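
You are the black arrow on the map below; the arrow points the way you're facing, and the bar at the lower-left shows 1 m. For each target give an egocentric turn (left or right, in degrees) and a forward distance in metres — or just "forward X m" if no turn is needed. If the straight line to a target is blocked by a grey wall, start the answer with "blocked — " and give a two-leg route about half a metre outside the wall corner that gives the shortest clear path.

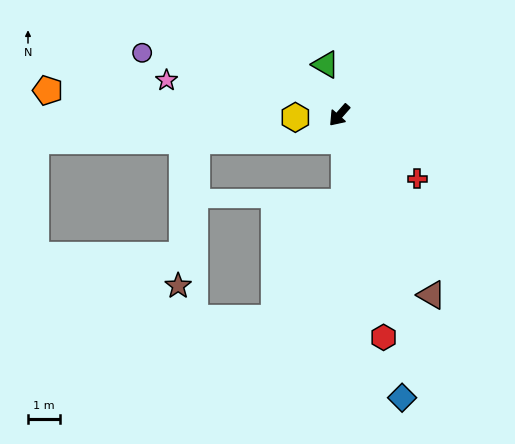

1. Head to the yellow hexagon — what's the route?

turn right 46°, forward 1.4 m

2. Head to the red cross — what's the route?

turn left 92°, forward 3.2 m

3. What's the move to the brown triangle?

turn left 69°, forward 6.4 m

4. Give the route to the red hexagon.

turn left 53°, forward 7.2 m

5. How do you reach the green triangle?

turn right 123°, forward 1.7 m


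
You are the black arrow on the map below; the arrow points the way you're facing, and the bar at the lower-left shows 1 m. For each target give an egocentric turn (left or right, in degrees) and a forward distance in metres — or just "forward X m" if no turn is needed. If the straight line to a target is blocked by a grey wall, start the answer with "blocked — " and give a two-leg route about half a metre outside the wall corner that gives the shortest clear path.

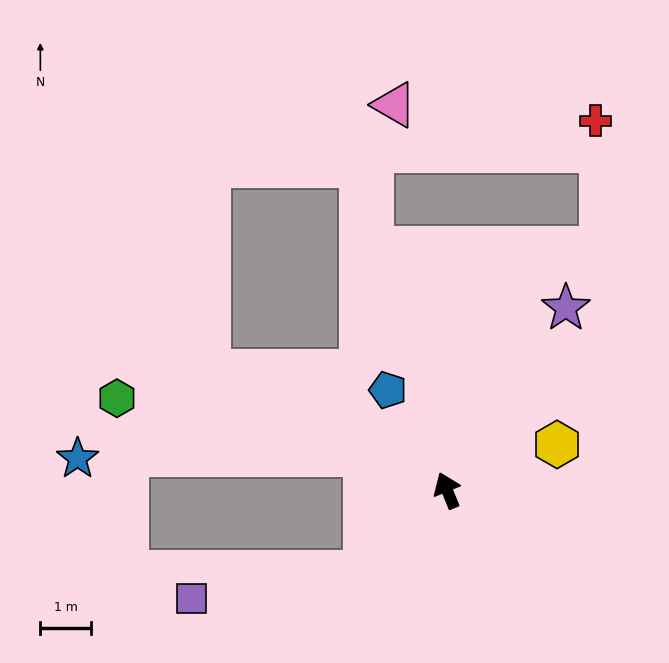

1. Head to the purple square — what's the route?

blocked — turn left 112°, forward 2.3 m, then turn right 35°, forward 3.5 m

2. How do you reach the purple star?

turn right 55°, forward 4.3 m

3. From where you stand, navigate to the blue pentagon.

turn left 8°, forward 2.3 m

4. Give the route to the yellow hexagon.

turn right 89°, forward 2.3 m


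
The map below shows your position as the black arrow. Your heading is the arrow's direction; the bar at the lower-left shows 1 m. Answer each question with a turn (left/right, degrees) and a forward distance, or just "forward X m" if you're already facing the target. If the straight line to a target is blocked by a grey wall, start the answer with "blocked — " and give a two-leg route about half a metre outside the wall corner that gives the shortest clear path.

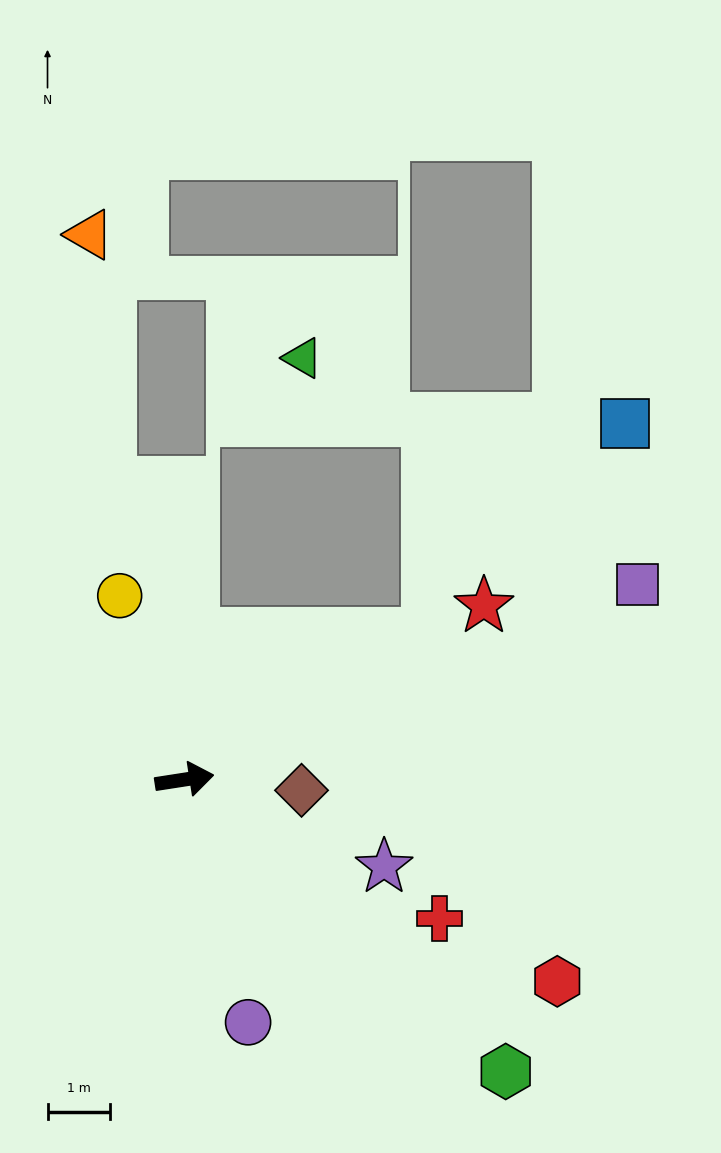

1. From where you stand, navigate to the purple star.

turn right 32°, forward 3.5 m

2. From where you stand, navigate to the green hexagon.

turn right 51°, forward 6.9 m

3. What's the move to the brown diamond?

turn right 14°, forward 1.9 m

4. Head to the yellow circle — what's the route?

turn left 101°, forward 3.1 m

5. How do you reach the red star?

turn left 21°, forward 5.5 m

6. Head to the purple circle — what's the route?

turn right 84°, forward 4.0 m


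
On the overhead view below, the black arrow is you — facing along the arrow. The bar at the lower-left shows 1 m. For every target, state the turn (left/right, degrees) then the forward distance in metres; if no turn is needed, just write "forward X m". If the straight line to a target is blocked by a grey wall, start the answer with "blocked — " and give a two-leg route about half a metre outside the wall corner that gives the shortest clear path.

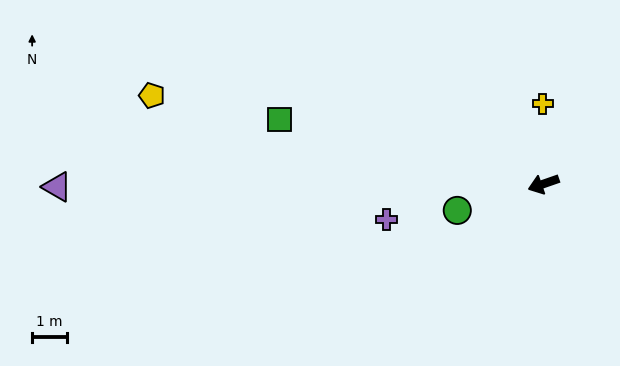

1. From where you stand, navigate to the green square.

turn right 33°, forward 7.7 m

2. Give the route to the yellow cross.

turn right 109°, forward 2.3 m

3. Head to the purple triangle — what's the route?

turn right 19°, forward 13.8 m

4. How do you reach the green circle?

turn right 2°, forward 2.6 m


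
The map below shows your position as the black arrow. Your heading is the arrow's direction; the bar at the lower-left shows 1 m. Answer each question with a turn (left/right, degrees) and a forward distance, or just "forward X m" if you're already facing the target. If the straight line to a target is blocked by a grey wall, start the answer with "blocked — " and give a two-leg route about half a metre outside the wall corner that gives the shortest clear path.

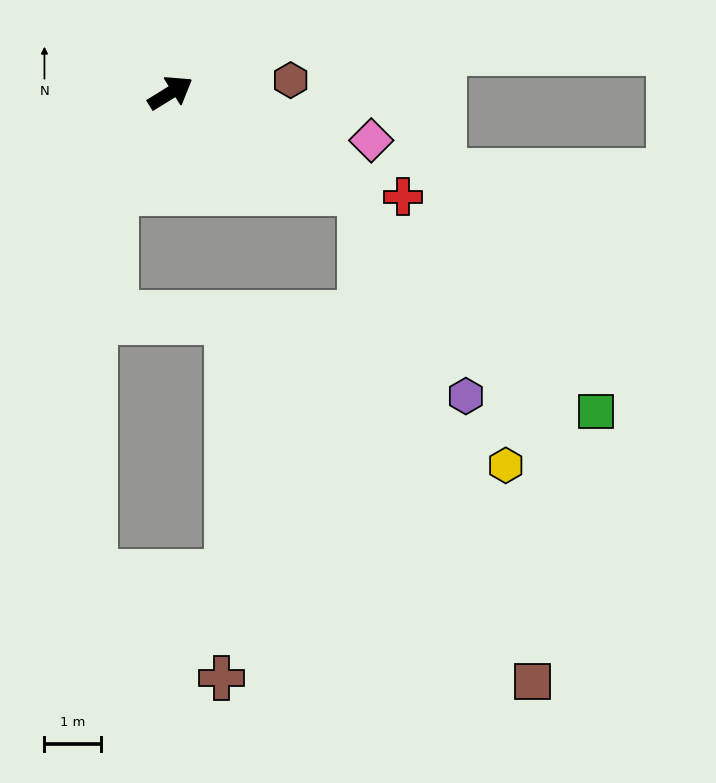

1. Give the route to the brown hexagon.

turn right 26°, forward 2.1 m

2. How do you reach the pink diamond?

turn right 45°, forward 3.6 m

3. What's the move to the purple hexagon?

blocked — turn right 59°, forward 3.8 m, then turn right 36°, forward 4.1 m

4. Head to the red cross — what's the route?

turn right 56°, forward 4.5 m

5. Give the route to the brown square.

blocked — turn right 59°, forward 3.8 m, then turn right 43°, forward 9.2 m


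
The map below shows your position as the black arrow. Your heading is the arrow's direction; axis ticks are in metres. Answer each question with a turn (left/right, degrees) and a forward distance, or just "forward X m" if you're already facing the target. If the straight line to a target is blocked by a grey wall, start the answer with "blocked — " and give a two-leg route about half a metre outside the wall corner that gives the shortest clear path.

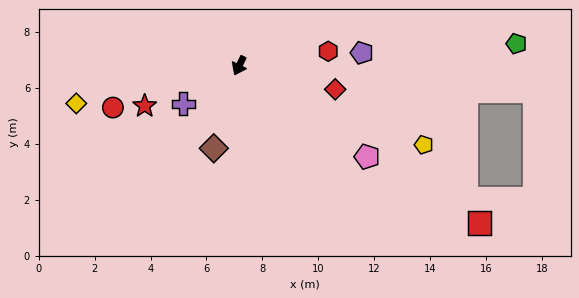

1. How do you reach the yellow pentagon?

turn left 93°, forward 7.2 m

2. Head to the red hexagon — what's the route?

turn left 125°, forward 3.2 m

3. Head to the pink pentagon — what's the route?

turn left 81°, forward 5.6 m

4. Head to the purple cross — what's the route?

turn right 30°, forward 2.4 m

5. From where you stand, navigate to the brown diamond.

turn left 9°, forward 3.1 m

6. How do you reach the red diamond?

turn left 102°, forward 3.5 m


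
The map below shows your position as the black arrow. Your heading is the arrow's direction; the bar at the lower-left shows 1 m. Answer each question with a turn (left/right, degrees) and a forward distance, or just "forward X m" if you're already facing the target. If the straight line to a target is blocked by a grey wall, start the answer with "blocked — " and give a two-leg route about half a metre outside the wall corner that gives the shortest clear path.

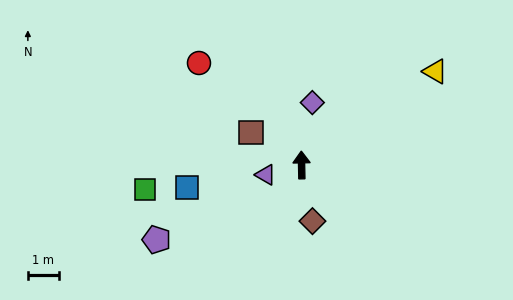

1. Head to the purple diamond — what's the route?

turn right 11°, forward 2.0 m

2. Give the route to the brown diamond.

turn right 170°, forward 1.8 m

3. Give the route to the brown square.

turn left 56°, forward 1.9 m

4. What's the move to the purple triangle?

turn left 104°, forward 1.2 m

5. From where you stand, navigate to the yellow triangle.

turn right 56°, forward 5.2 m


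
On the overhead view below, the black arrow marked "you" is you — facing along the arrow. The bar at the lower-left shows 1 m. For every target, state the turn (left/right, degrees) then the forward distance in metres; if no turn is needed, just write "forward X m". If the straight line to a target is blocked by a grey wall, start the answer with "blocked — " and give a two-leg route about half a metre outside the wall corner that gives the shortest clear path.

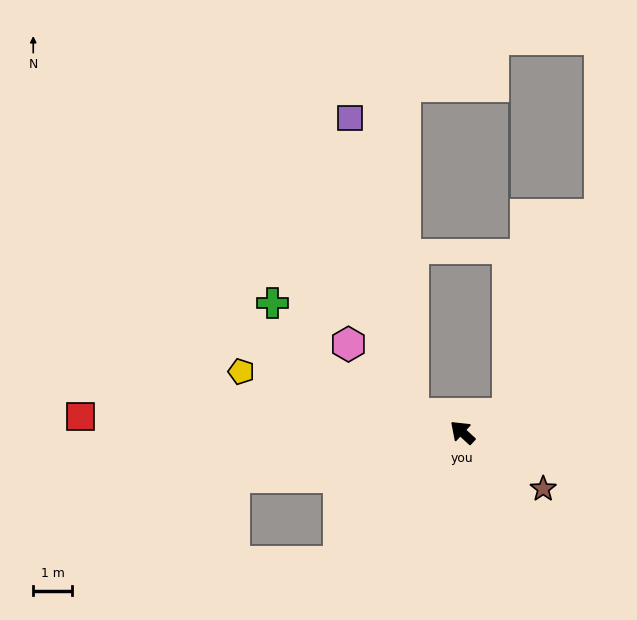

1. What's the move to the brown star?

turn right 172°, forward 2.5 m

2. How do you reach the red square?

turn left 40°, forward 9.8 m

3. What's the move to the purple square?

blocked — turn left 23°, forward 1.3 m, then turn right 58°, forward 7.8 m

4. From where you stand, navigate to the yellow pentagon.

turn left 27°, forward 5.9 m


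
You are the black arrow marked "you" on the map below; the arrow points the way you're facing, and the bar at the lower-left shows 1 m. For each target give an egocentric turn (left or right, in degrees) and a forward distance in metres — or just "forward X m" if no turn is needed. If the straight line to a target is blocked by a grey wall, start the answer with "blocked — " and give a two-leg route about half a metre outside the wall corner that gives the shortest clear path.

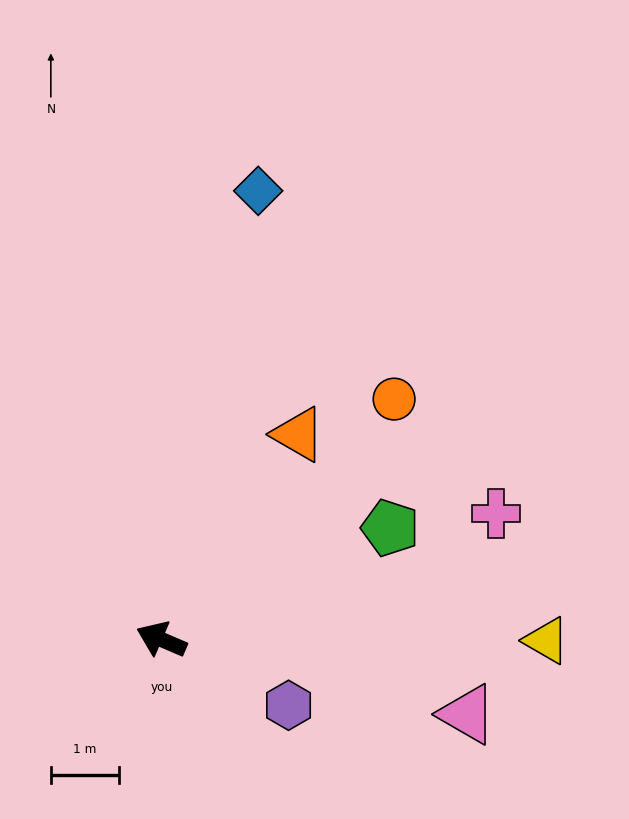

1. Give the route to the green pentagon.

turn right 131°, forward 3.7 m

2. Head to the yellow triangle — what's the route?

turn right 157°, forward 5.6 m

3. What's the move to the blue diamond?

turn right 79°, forward 6.7 m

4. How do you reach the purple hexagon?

turn left 176°, forward 2.1 m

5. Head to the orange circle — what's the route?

turn right 111°, forward 4.9 m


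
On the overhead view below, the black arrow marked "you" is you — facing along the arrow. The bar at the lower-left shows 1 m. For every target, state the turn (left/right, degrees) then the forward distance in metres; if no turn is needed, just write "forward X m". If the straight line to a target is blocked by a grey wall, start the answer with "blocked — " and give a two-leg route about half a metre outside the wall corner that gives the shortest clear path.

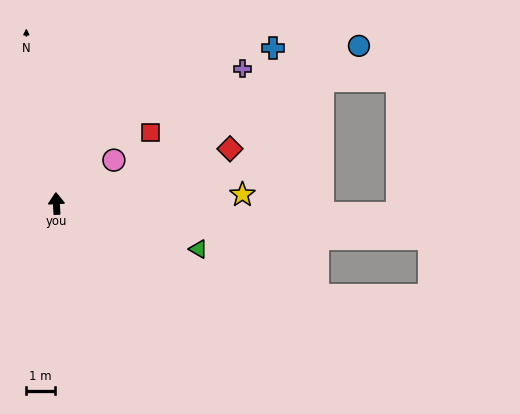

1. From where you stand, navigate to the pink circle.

turn right 56°, forward 2.5 m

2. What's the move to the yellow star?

turn right 90°, forward 6.6 m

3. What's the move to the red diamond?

turn right 75°, forward 6.4 m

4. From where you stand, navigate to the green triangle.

turn right 111°, forward 5.3 m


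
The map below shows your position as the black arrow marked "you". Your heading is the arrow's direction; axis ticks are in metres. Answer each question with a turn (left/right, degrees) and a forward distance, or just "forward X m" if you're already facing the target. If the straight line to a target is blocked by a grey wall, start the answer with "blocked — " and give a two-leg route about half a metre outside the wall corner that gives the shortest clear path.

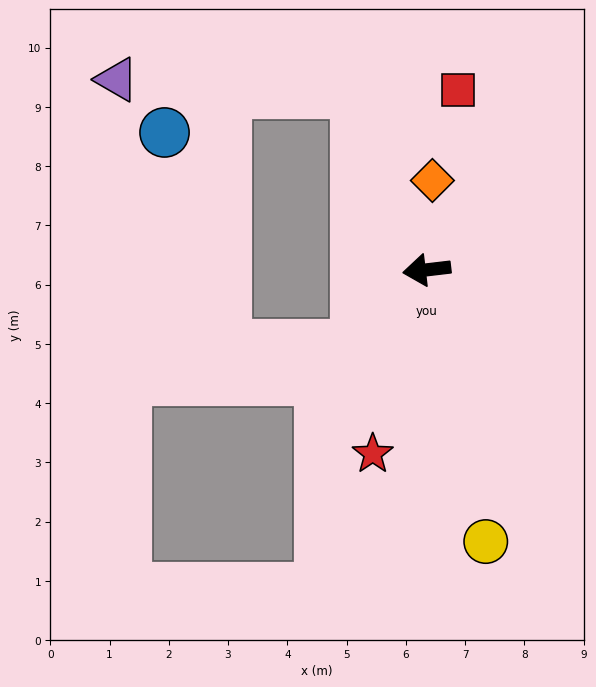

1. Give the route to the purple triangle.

blocked — turn right 75°, forward 3.2 m, then turn left 65°, forward 4.0 m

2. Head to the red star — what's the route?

turn left 67°, forward 3.2 m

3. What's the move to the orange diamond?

turn right 100°, forward 1.5 m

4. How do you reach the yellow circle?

turn left 96°, forward 4.7 m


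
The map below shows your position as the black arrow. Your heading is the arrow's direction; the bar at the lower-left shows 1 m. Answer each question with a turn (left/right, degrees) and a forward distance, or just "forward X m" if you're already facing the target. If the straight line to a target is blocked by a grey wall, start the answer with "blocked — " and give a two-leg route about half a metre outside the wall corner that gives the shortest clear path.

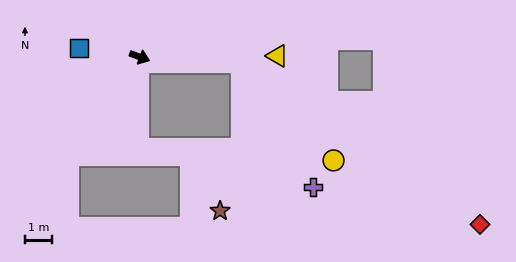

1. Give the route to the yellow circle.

blocked — turn left 18°, forward 3.8 m, then turn right 45°, forward 5.0 m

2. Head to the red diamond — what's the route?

blocked — turn left 18°, forward 3.8 m, then turn right 32°, forward 10.7 m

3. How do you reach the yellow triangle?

turn left 21°, forward 5.1 m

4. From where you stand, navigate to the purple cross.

blocked — turn left 18°, forward 3.8 m, then turn right 58°, forward 5.4 m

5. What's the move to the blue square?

turn right 168°, forward 2.3 m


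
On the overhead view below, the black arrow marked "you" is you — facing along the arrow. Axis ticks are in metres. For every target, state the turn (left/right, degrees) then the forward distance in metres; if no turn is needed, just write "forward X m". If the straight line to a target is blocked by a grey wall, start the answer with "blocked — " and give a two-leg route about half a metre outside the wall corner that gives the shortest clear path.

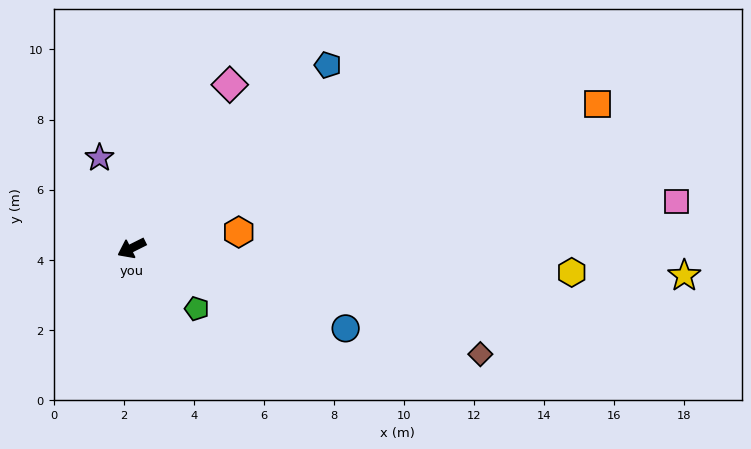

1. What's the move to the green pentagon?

turn left 111°, forward 2.5 m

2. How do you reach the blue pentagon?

turn right 164°, forward 7.7 m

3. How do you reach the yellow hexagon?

turn left 150°, forward 12.6 m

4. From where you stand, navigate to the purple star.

turn right 97°, forward 2.7 m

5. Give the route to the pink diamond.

turn right 148°, forward 5.4 m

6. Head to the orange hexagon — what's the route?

turn left 162°, forward 3.1 m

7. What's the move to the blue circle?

turn left 133°, forward 6.5 m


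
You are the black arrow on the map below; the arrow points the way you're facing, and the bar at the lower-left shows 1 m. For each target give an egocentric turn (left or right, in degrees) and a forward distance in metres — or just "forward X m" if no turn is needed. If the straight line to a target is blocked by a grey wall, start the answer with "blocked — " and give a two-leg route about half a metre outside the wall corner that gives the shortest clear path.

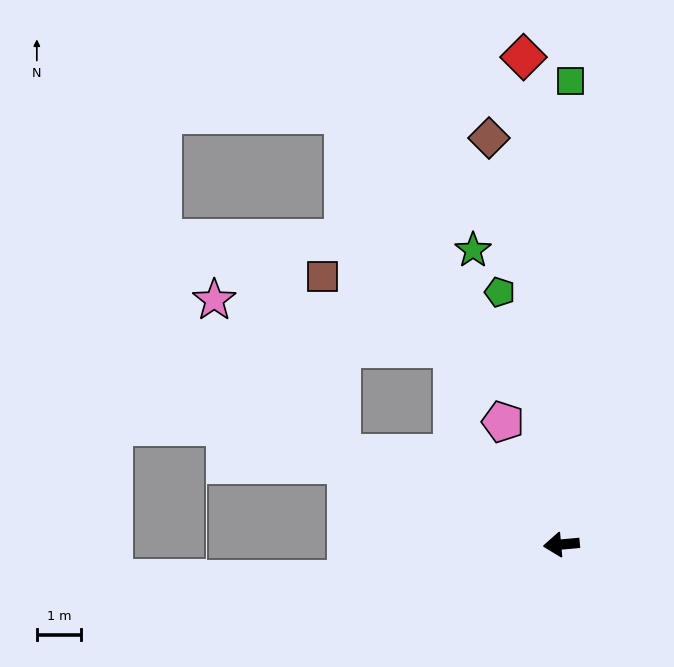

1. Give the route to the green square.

turn right 96°, forward 10.5 m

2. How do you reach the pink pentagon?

turn right 70°, forward 3.1 m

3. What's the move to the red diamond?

turn right 91°, forward 11.0 m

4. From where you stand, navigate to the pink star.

blocked — turn right 28°, forward 5.4 m, then turn right 27°, forward 4.5 m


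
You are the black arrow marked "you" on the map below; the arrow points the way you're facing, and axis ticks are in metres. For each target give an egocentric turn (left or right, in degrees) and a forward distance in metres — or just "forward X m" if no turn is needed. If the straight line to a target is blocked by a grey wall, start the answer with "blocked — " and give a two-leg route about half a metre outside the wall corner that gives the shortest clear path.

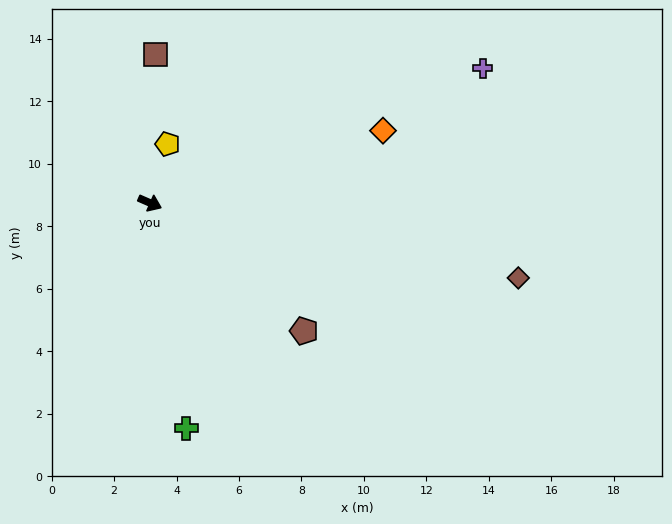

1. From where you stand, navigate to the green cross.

turn right 57°, forward 7.3 m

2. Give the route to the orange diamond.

turn left 41°, forward 7.8 m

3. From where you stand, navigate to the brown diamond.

turn left 12°, forward 12.0 m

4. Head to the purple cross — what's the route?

turn left 46°, forward 11.5 m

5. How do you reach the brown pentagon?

turn right 16°, forward 6.4 m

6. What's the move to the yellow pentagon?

turn left 97°, forward 2.0 m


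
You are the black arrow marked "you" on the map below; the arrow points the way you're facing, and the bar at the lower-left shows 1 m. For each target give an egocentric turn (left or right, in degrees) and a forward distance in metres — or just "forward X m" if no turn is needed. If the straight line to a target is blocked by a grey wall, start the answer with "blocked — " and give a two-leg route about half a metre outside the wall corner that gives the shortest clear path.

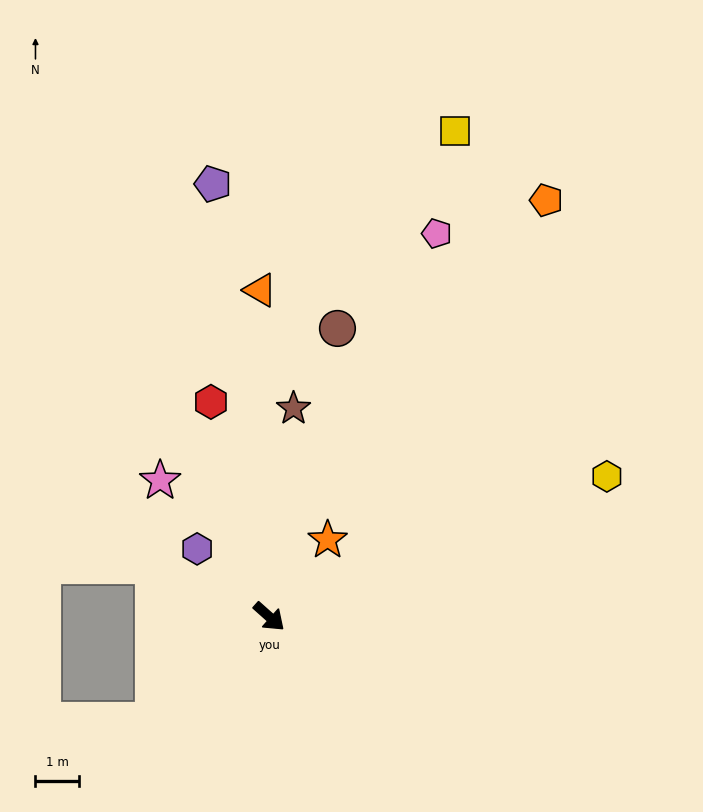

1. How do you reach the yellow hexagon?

turn left 64°, forward 8.5 m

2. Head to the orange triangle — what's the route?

turn left 133°, forward 7.6 m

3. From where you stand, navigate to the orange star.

turn left 94°, forward 2.2 m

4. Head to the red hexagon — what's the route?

turn left 147°, forward 5.1 m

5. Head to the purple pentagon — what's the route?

turn left 139°, forward 10.1 m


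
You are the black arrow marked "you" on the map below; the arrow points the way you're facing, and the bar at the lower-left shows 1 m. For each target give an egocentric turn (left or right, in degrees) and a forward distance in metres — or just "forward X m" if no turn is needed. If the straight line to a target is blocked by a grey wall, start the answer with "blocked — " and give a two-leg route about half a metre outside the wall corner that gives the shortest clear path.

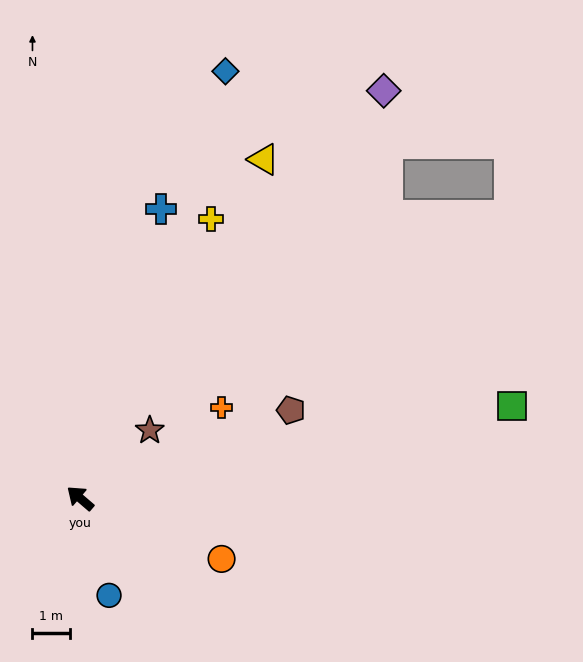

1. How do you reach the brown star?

turn right 95°, forward 2.6 m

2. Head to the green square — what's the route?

turn right 127°, forward 11.8 m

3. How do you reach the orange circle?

turn right 163°, forward 4.1 m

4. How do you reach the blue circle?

turn left 147°, forward 2.7 m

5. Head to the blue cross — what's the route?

turn right 65°, forward 8.0 m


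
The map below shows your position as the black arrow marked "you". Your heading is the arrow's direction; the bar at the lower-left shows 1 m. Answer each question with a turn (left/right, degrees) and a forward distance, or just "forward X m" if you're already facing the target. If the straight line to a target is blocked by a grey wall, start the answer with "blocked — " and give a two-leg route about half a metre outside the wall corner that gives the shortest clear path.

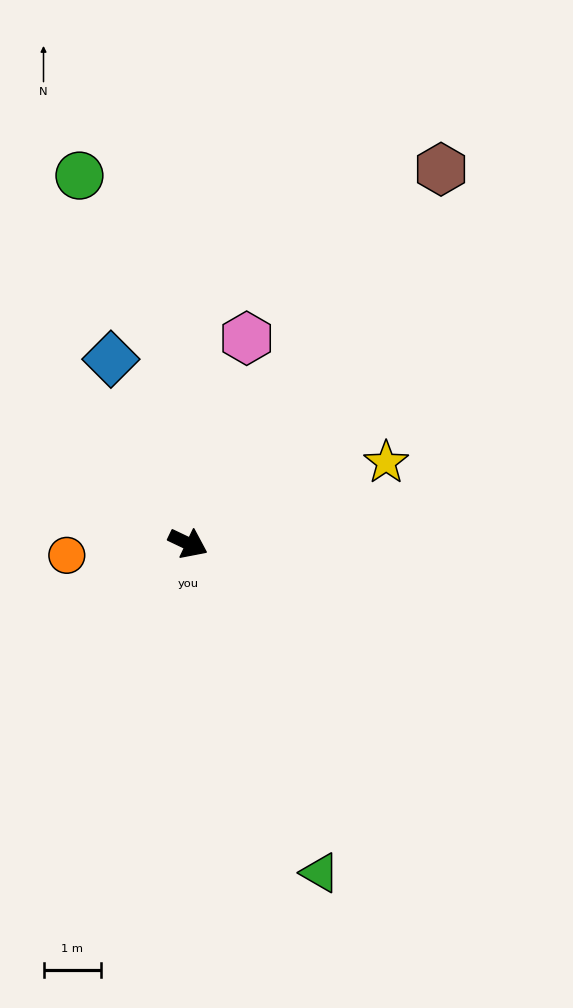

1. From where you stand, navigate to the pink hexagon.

turn left 100°, forward 3.7 m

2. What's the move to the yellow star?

turn left 48°, forward 3.7 m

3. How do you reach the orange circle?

turn right 149°, forward 2.1 m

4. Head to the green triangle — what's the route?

turn right 43°, forward 6.2 m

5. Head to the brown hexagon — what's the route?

turn left 81°, forward 7.9 m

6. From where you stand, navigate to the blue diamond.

turn left 138°, forward 3.5 m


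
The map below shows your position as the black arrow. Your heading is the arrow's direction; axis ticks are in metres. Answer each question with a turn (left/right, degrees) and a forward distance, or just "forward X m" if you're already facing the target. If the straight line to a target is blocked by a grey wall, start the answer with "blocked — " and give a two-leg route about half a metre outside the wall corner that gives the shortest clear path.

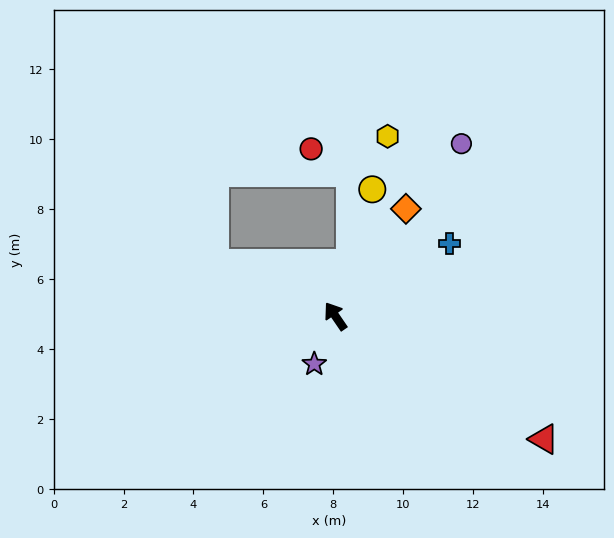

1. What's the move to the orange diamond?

turn right 68°, forward 3.7 m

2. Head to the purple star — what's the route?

turn left 122°, forward 1.5 m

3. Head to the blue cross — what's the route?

turn right 92°, forward 3.9 m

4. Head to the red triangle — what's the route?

turn right 155°, forward 6.9 m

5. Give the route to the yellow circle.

turn right 51°, forward 3.8 m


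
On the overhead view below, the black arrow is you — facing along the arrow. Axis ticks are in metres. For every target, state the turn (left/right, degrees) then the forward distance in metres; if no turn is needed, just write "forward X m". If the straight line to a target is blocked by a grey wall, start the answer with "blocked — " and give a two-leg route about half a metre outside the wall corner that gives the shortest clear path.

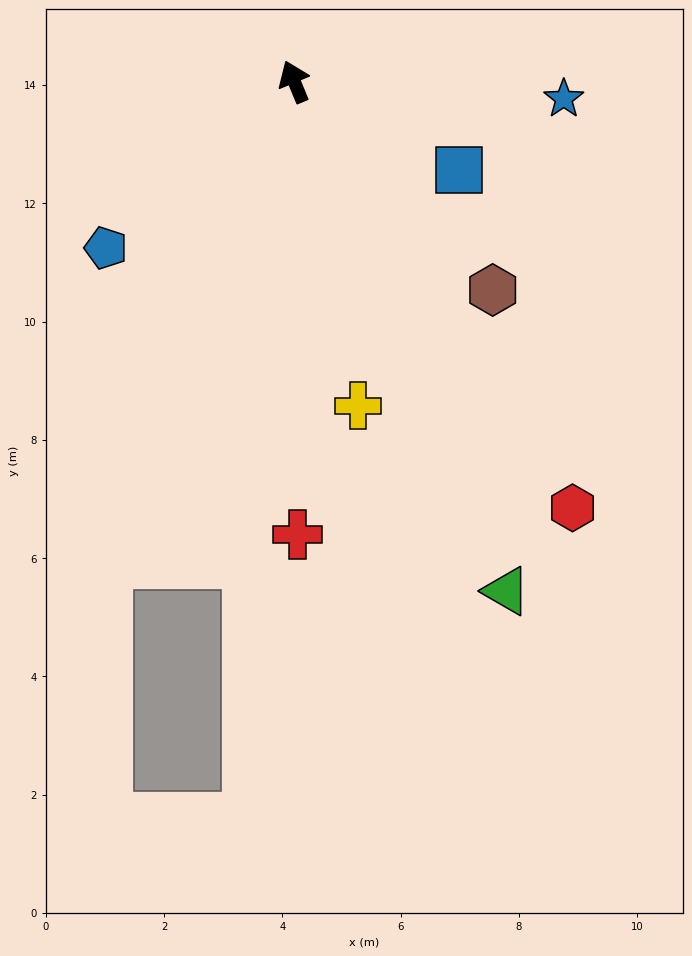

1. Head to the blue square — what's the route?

turn right 141°, forward 3.2 m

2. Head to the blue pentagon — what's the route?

turn left 109°, forward 4.2 m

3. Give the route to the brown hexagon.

turn right 159°, forward 4.9 m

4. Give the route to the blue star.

turn right 116°, forward 4.6 m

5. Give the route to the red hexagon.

turn right 169°, forward 8.6 m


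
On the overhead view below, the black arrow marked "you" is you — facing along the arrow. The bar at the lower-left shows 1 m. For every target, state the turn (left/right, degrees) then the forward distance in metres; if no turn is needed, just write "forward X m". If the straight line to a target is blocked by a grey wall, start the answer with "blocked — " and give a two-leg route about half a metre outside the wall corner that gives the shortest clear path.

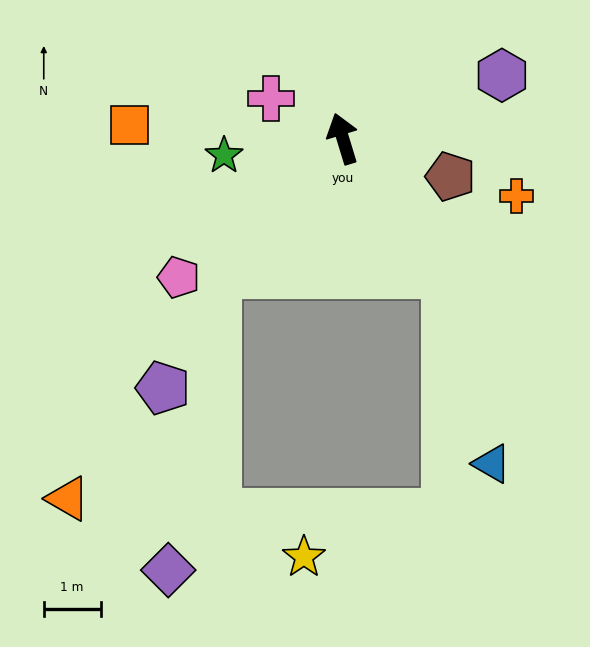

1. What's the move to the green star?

turn left 81°, forward 2.1 m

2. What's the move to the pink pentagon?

turn left 113°, forward 3.8 m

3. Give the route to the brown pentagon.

turn right 126°, forward 2.0 m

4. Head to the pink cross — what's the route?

turn left 44°, forward 1.4 m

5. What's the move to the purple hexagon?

turn right 85°, forward 3.0 m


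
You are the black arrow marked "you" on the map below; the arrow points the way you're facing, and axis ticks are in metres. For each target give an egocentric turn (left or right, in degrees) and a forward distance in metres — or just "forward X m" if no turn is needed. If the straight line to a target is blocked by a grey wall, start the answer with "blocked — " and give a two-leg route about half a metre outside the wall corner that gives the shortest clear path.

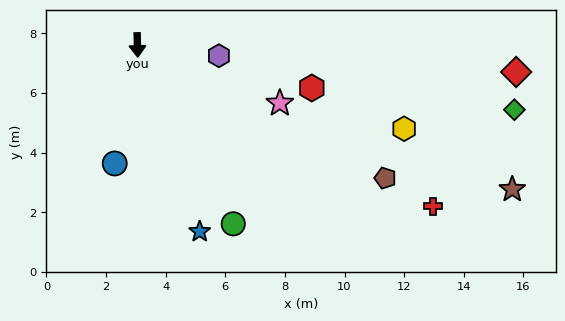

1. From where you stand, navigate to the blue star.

turn left 17°, forward 6.6 m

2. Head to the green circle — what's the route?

turn left 27°, forward 6.8 m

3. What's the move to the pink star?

turn left 66°, forward 5.2 m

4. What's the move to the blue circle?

turn right 12°, forward 4.0 m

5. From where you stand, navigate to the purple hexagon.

turn left 81°, forward 2.8 m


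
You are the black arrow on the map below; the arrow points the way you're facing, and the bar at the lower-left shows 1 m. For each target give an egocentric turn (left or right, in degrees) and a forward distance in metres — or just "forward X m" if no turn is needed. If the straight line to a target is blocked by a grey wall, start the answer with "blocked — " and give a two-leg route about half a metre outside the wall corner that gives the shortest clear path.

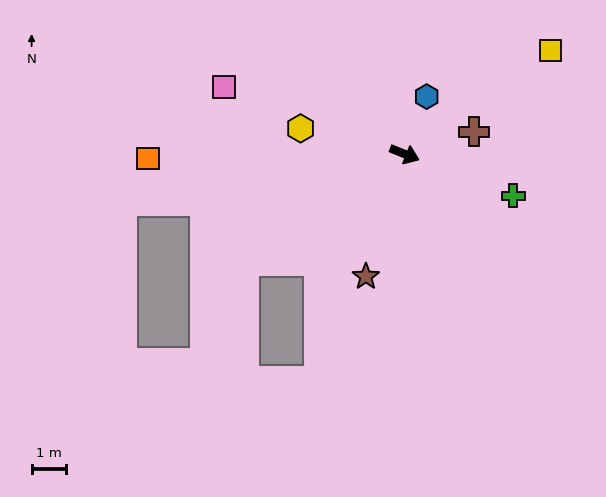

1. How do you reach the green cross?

forward 3.4 m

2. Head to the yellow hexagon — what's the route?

turn right 172°, forward 3.1 m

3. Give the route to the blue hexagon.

turn left 91°, forward 1.8 m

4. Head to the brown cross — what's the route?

turn left 40°, forward 2.1 m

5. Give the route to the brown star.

turn right 86°, forward 3.7 m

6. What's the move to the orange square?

turn right 157°, forward 7.4 m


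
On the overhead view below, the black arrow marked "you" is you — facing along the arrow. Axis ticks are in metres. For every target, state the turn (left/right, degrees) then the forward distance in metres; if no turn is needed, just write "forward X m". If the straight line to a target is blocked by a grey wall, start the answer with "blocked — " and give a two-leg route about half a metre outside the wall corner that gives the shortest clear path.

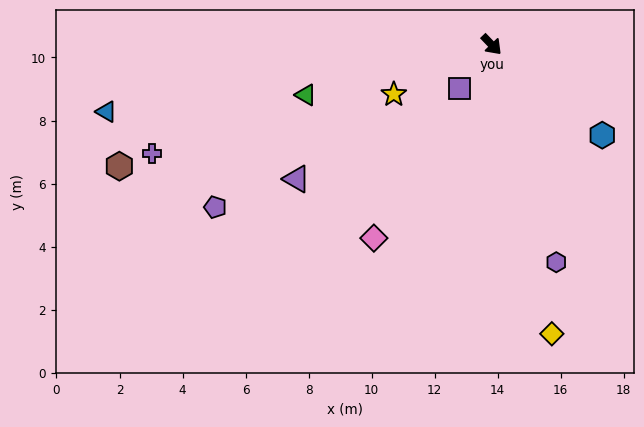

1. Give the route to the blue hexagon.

turn left 7°, forward 4.5 m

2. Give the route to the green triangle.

turn right 119°, forward 6.1 m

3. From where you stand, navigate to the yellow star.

turn right 107°, forward 3.5 m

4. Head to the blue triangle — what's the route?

turn right 124°, forward 12.4 m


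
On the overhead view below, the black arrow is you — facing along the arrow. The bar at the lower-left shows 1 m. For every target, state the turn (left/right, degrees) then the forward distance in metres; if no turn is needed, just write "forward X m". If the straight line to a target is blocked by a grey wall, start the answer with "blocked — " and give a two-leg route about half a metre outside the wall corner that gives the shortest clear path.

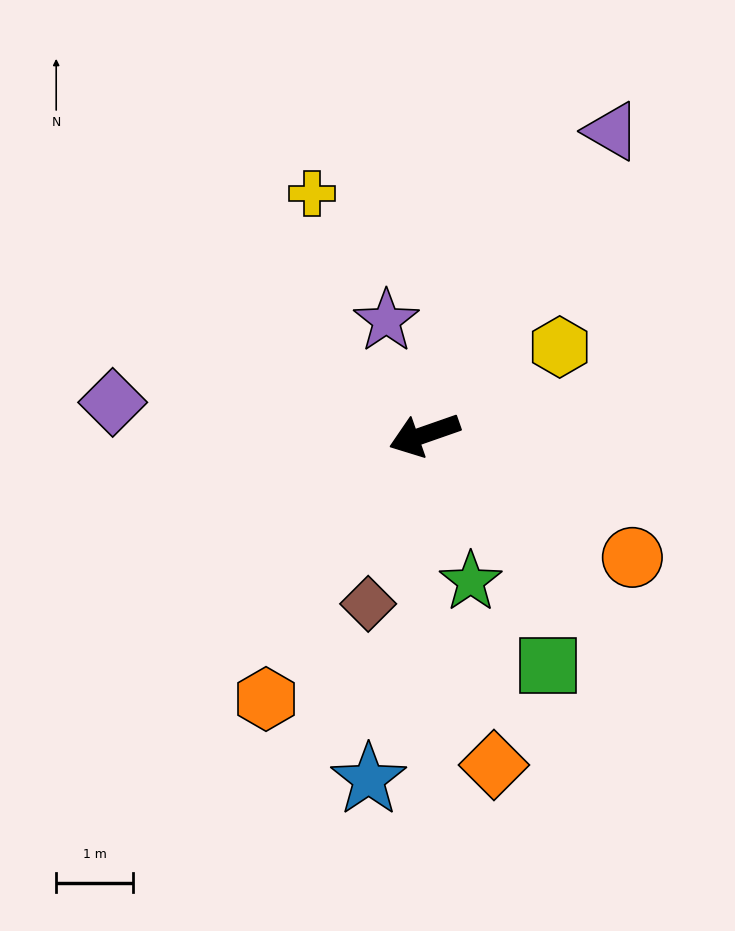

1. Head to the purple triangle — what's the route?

turn right 141°, forward 4.6 m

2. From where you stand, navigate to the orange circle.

turn left 130°, forward 3.1 m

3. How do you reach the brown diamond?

turn left 52°, forward 2.3 m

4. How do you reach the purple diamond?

turn right 25°, forward 4.1 m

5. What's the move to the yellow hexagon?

turn right 166°, forward 2.1 m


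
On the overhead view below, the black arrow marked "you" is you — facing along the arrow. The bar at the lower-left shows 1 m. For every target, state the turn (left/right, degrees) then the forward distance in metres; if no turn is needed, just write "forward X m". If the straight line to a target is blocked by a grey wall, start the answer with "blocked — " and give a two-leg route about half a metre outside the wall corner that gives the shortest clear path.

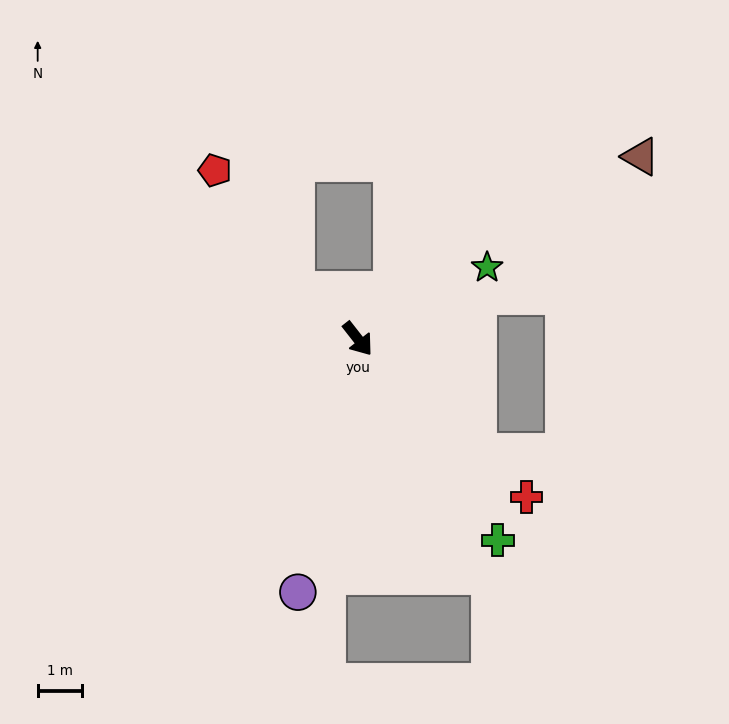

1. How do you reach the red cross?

turn left 9°, forward 5.2 m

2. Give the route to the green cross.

turn right 3°, forward 5.5 m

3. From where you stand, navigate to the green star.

turn left 81°, forward 3.3 m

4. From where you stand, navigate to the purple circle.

turn right 51°, forward 5.8 m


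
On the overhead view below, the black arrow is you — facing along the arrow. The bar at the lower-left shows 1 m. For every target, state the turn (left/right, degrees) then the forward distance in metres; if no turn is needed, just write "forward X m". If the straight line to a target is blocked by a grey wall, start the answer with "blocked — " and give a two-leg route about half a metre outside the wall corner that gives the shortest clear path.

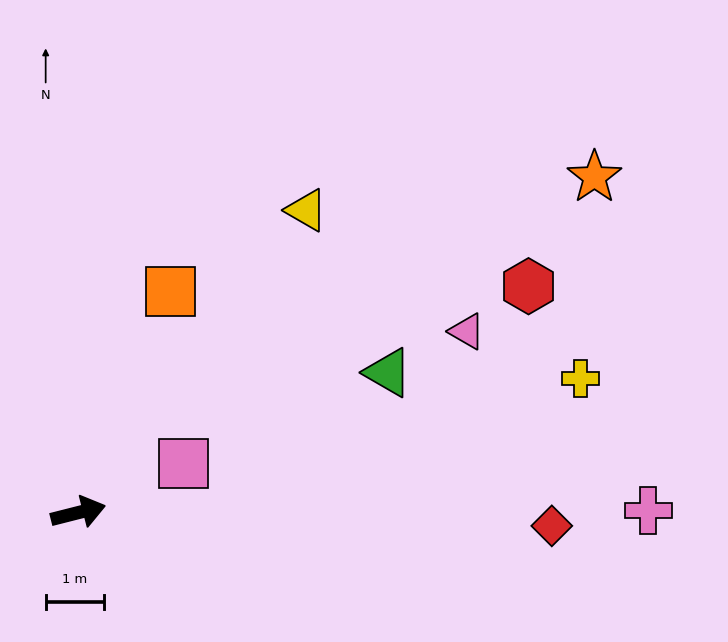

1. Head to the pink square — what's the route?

turn left 11°, forward 2.0 m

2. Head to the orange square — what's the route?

turn left 53°, forward 4.1 m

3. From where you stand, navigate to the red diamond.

turn right 16°, forward 8.1 m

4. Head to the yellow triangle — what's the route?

turn left 39°, forward 6.4 m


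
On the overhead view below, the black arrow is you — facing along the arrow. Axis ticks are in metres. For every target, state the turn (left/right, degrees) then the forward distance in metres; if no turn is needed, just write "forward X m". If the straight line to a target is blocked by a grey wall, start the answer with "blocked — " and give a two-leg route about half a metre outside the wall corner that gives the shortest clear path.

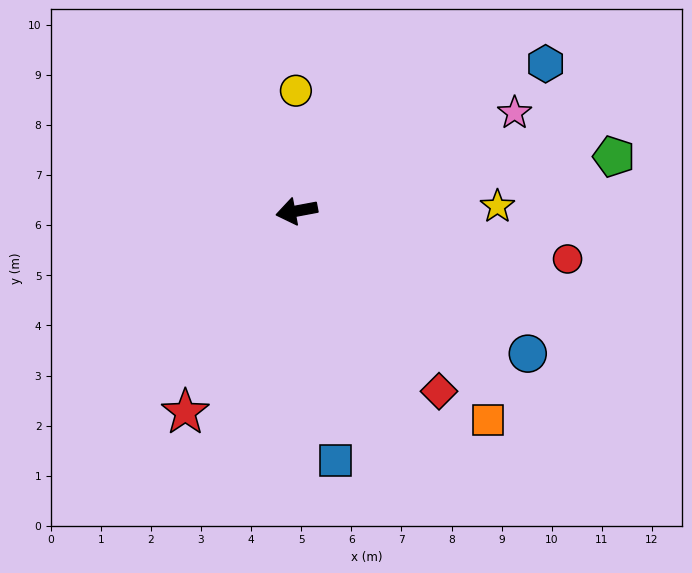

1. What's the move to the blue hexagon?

turn right 160°, forward 5.8 m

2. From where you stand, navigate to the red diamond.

turn left 118°, forward 4.6 m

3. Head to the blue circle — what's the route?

turn left 138°, forward 5.4 m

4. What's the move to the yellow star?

turn left 171°, forward 4.0 m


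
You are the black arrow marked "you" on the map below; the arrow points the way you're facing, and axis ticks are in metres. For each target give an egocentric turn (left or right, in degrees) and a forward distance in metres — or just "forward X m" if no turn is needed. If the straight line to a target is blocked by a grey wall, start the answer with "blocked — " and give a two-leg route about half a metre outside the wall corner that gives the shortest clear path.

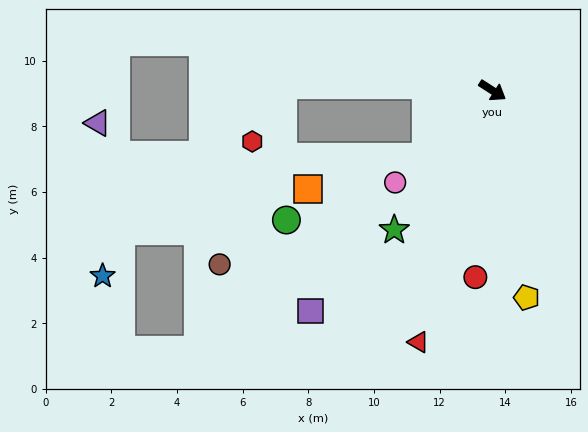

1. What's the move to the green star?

turn right 92°, forward 5.2 m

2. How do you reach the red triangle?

turn right 74°, forward 8.0 m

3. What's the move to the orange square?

blocked — turn right 102°, forward 2.9 m, then turn right 30°, forward 3.7 m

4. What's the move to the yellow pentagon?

turn right 48°, forward 6.4 m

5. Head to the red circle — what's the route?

turn right 63°, forward 5.7 m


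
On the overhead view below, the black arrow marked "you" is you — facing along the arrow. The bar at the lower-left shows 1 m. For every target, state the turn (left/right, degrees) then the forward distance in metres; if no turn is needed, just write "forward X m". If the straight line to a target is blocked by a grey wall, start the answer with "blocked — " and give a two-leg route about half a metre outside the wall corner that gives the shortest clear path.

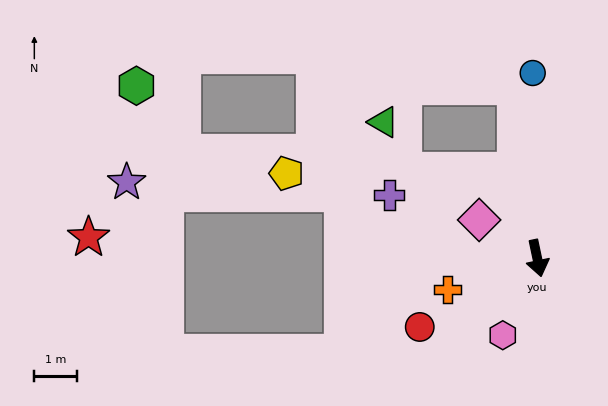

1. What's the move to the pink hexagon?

turn right 36°, forward 2.0 m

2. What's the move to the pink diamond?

turn right 135°, forward 1.6 m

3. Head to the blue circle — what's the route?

turn left 169°, forward 4.4 m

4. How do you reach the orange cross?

turn right 83°, forward 2.2 m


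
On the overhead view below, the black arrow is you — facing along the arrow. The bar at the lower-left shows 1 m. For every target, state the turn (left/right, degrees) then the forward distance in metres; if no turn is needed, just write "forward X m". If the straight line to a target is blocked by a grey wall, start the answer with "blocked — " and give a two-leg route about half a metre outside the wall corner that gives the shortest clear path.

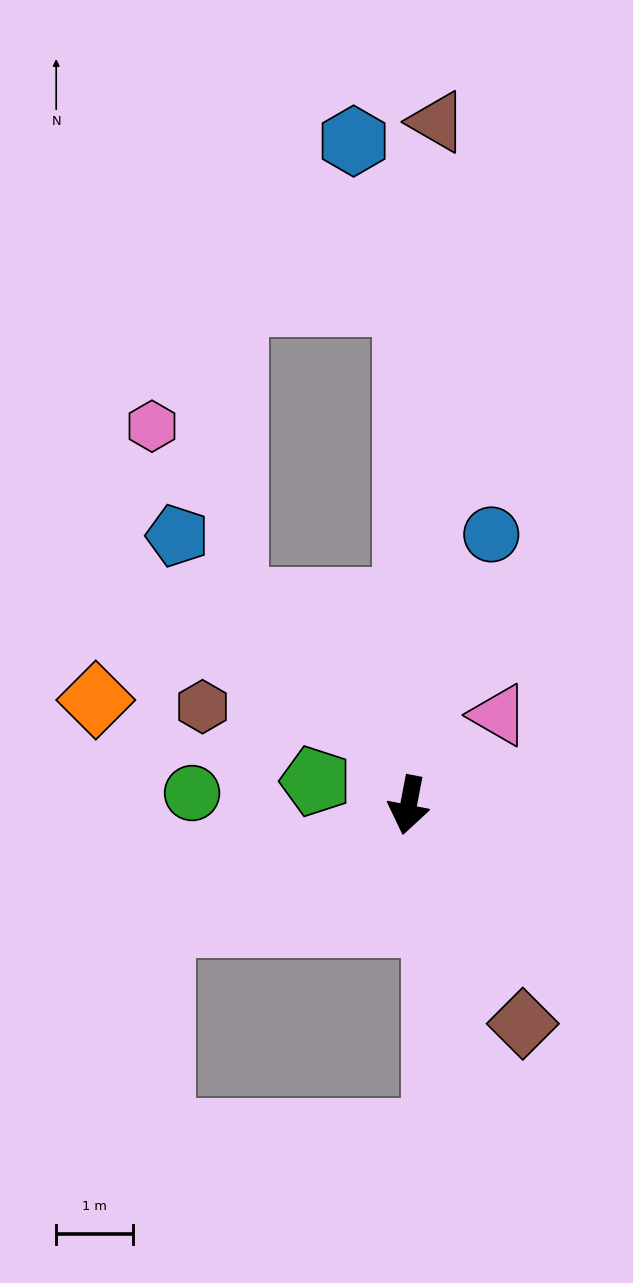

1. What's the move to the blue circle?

turn left 174°, forward 3.7 m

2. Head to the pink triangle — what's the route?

turn left 146°, forward 1.7 m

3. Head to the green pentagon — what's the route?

turn right 94°, forward 1.3 m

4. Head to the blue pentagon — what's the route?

turn right 128°, forward 4.6 m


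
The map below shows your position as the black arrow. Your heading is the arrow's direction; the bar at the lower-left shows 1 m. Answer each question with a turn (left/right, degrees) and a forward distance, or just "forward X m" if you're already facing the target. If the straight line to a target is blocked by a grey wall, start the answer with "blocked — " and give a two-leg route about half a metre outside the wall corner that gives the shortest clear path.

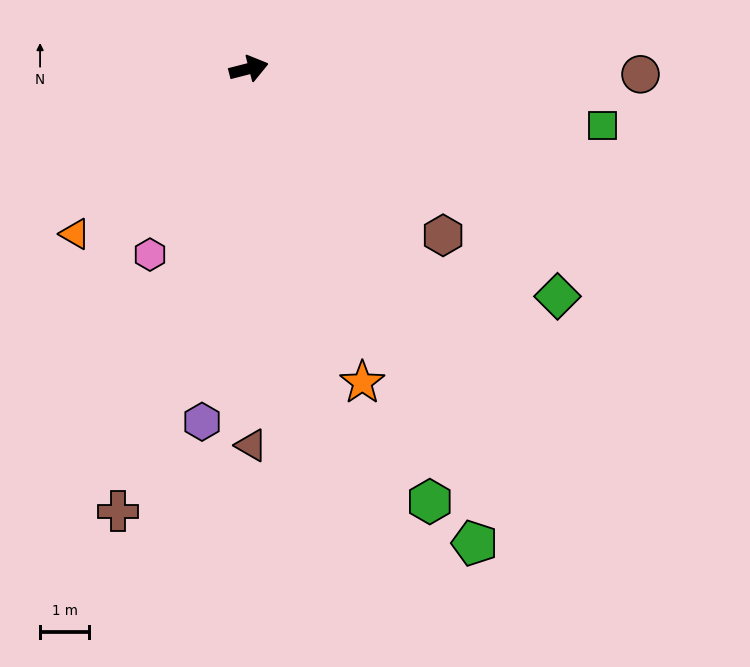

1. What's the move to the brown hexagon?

turn right 55°, forward 5.2 m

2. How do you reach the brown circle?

turn right 15°, forward 8.0 m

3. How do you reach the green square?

turn right 24°, forward 7.3 m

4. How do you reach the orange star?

turn right 84°, forward 6.8 m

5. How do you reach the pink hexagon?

turn right 132°, forward 4.3 m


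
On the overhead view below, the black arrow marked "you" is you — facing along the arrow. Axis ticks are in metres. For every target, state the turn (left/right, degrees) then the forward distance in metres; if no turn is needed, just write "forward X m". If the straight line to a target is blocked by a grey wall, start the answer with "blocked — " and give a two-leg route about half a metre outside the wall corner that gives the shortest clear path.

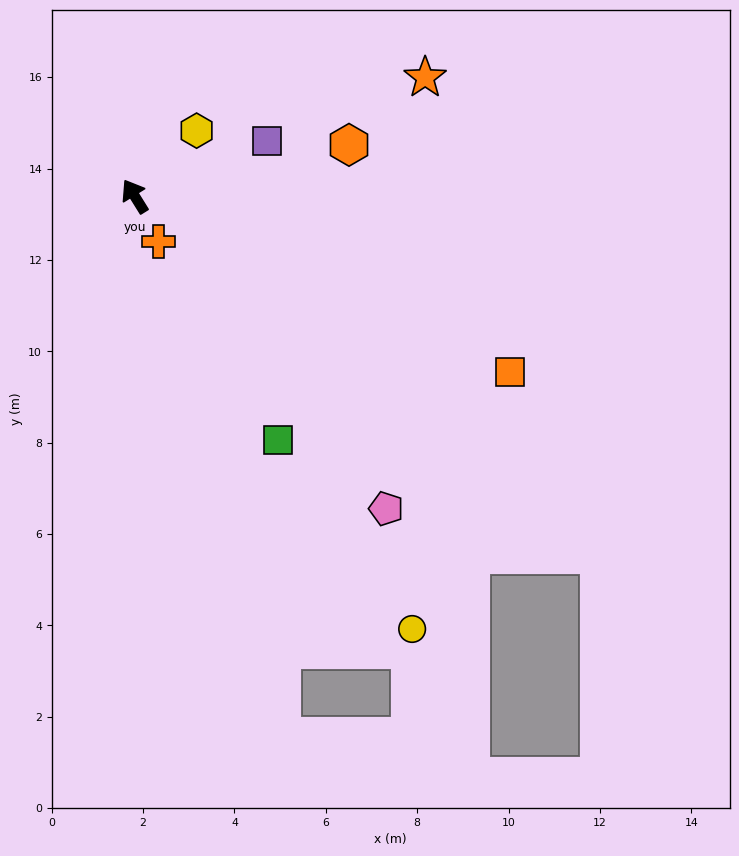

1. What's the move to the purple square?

turn right 99°, forward 3.1 m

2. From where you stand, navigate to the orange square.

turn right 147°, forward 9.1 m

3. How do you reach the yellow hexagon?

turn right 75°, forward 2.0 m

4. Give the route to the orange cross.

turn left 176°, forward 1.1 m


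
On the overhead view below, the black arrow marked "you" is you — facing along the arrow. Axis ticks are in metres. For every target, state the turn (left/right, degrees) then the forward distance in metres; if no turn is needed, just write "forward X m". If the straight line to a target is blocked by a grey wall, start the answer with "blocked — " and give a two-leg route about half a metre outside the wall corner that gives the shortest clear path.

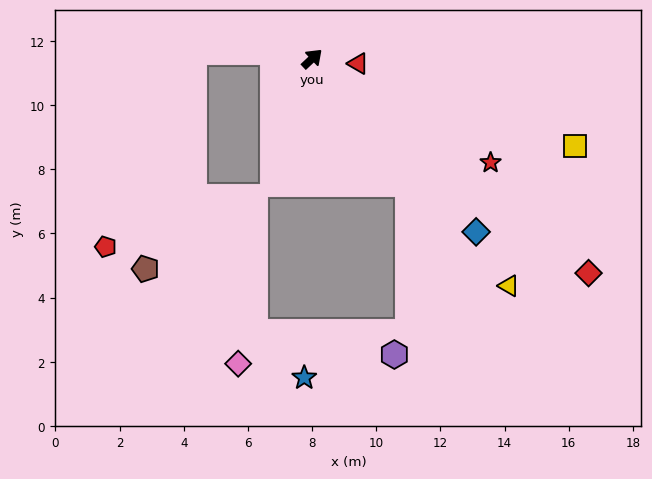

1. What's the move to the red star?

turn right 74°, forward 6.4 m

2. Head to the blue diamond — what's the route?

turn right 90°, forward 7.4 m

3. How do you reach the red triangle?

turn right 49°, forward 1.4 m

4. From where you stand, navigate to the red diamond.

turn right 81°, forward 10.9 m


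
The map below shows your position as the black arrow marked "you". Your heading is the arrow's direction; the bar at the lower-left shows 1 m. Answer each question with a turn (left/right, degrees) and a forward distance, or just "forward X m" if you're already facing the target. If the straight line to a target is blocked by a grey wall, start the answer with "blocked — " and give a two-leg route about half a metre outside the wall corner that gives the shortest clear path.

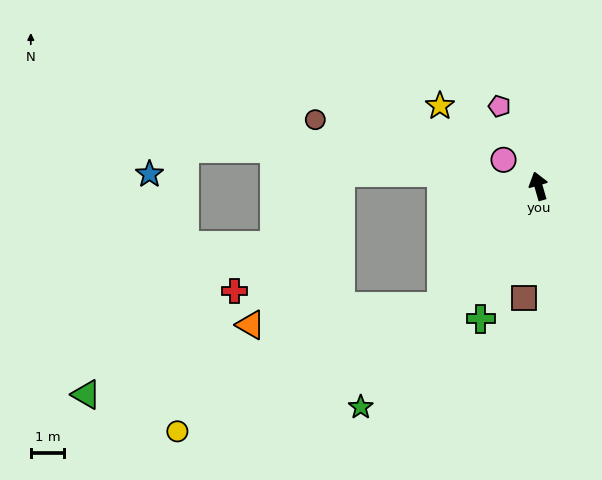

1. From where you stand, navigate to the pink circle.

turn left 37°, forward 1.3 m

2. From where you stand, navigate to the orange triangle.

blocked — turn left 125°, forward 4.6 m, then turn right 45°, forward 5.7 m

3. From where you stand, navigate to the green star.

turn left 125°, forward 8.4 m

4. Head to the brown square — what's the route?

turn left 157°, forward 3.3 m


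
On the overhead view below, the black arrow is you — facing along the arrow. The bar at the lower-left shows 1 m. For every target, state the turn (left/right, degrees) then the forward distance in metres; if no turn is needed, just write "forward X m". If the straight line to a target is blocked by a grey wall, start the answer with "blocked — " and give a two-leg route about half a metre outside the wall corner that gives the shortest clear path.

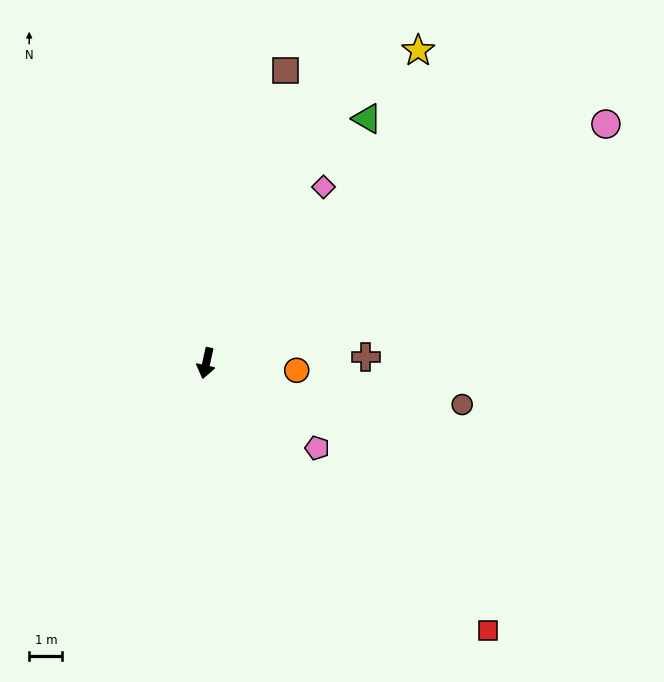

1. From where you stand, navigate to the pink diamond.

turn left 159°, forward 6.4 m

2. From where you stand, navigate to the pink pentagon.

turn left 65°, forward 4.2 m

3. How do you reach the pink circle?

turn left 133°, forward 14.0 m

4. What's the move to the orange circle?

turn left 98°, forward 2.7 m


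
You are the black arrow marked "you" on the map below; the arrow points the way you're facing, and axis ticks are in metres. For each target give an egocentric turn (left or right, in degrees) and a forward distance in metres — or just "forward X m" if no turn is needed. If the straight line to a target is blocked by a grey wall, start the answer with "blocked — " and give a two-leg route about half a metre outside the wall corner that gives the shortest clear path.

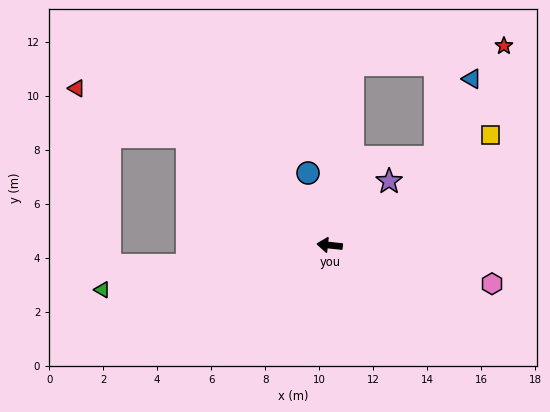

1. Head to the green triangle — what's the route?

turn left 17°, forward 8.6 m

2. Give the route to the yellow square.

turn right 139°, forward 7.2 m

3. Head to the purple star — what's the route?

turn right 127°, forward 3.2 m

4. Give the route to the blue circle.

turn right 67°, forward 2.8 m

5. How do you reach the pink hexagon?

turn left 173°, forward 6.2 m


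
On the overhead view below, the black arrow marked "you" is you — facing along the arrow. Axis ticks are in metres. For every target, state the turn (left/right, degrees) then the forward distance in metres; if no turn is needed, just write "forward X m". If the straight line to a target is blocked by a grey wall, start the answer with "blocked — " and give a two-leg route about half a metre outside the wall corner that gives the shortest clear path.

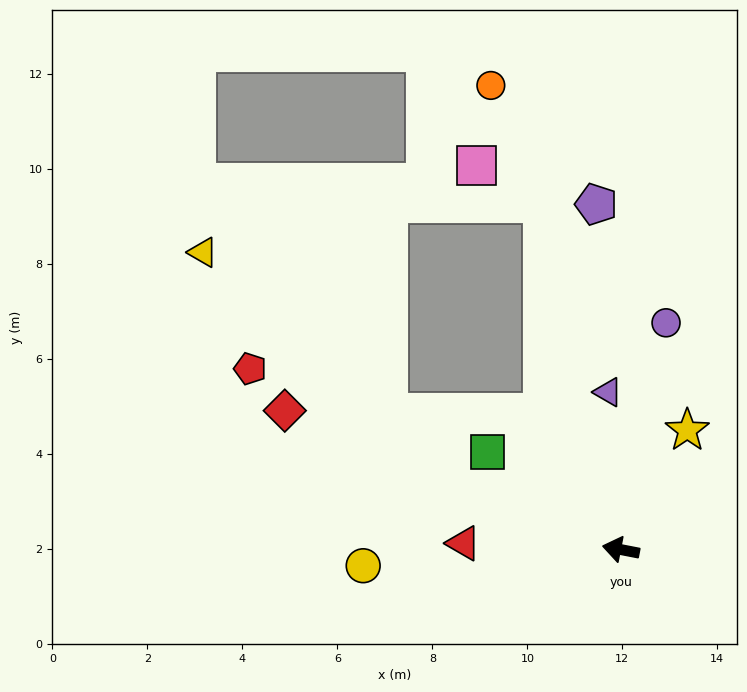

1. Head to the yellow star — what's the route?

turn right 108°, forward 2.9 m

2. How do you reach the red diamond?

turn right 11°, forward 7.7 m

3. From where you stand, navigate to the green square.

turn right 25°, forward 3.5 m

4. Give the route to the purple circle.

turn right 90°, forward 4.9 m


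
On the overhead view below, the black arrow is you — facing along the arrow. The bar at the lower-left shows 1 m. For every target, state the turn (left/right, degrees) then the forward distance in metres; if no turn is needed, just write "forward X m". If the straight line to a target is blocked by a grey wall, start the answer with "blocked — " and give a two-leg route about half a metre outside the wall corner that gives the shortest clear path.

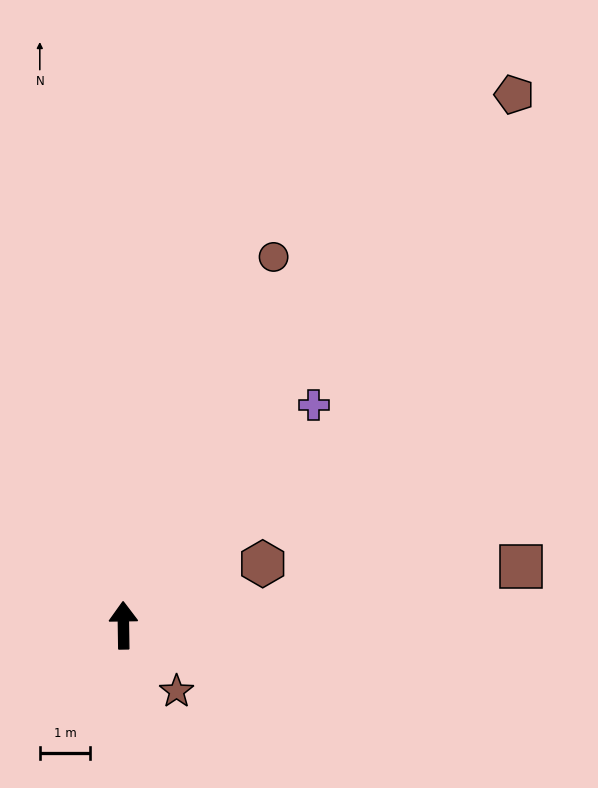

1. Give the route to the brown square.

turn right 82°, forward 7.9 m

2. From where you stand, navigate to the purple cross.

turn right 42°, forward 5.7 m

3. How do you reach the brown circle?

turn right 23°, forward 7.9 m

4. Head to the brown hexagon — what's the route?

turn right 67°, forward 3.0 m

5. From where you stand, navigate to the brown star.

turn right 142°, forward 1.7 m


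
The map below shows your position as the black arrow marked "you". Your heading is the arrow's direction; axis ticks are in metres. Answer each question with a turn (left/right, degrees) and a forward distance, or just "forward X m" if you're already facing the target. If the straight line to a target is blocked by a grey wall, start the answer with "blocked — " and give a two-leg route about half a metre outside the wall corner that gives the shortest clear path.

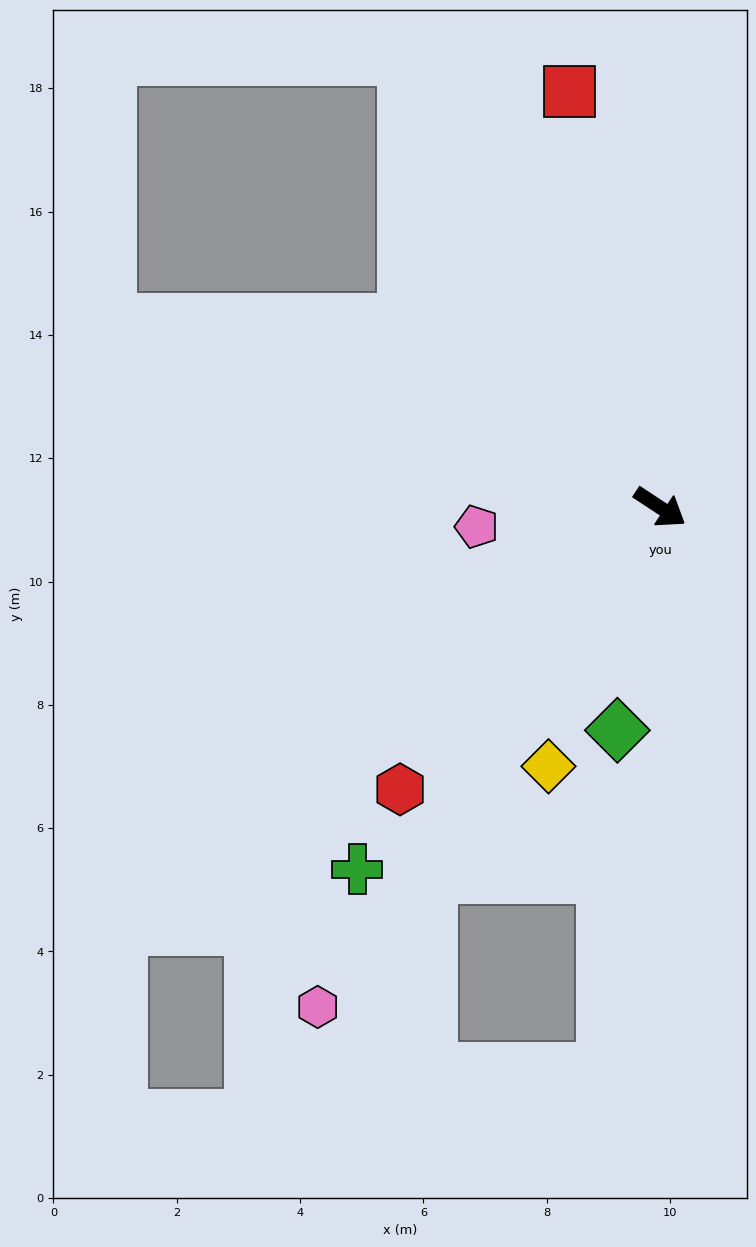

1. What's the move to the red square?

turn left 136°, forward 6.9 m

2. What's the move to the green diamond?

turn right 67°, forward 3.7 m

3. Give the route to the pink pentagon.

turn right 141°, forward 3.0 m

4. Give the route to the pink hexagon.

turn right 91°, forward 9.8 m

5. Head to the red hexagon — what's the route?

turn right 99°, forward 6.2 m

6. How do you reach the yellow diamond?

turn right 80°, forward 4.6 m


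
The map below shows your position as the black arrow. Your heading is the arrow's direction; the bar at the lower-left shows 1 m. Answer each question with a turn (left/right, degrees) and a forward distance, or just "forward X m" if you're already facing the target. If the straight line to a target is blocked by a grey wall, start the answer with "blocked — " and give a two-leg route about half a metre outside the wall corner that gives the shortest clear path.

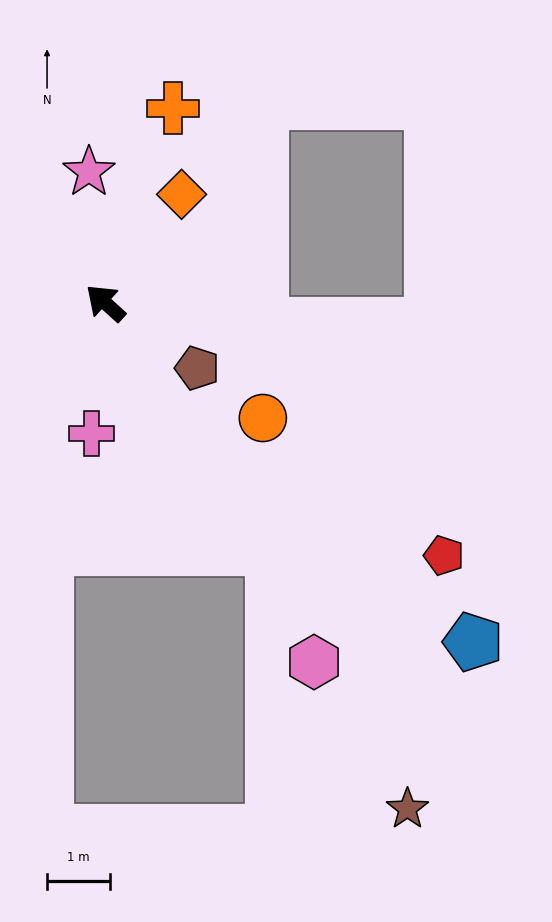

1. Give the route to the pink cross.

turn left 126°, forward 2.1 m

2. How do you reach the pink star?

turn right 41°, forward 2.1 m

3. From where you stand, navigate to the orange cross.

turn right 67°, forward 3.3 m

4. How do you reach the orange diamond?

turn right 83°, forward 2.1 m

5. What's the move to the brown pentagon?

turn right 173°, forward 1.8 m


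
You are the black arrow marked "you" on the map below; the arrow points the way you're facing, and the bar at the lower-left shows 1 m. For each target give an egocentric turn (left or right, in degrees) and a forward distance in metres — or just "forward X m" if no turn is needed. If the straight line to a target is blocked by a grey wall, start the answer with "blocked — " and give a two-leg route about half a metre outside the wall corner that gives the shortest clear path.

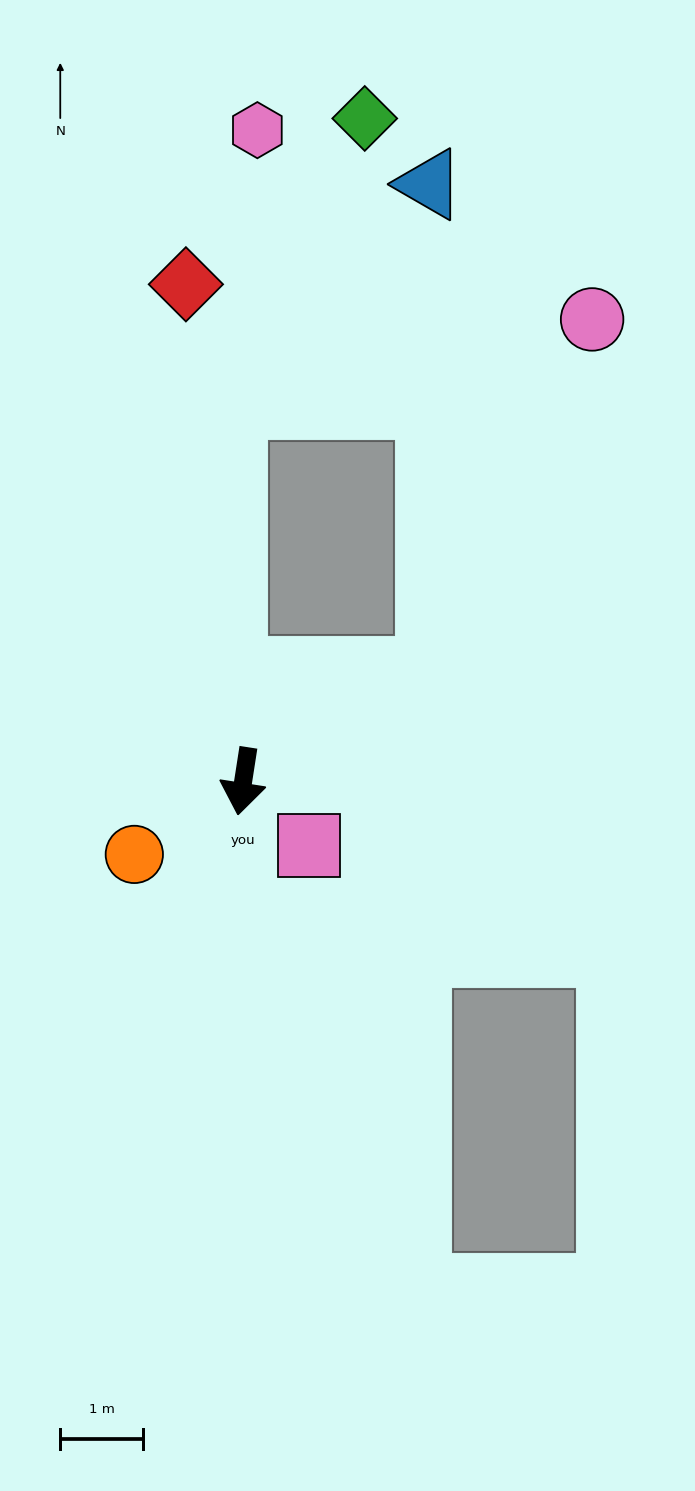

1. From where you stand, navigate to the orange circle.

turn right 47°, forward 1.6 m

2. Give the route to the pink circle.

blocked — turn left 129°, forward 2.6 m, then turn left 35°, forward 4.7 m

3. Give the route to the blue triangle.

blocked — turn left 129°, forward 2.6 m, then turn left 60°, forward 5.9 m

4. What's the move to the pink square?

turn left 55°, forward 1.1 m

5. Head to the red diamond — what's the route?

turn right 165°, forward 6.1 m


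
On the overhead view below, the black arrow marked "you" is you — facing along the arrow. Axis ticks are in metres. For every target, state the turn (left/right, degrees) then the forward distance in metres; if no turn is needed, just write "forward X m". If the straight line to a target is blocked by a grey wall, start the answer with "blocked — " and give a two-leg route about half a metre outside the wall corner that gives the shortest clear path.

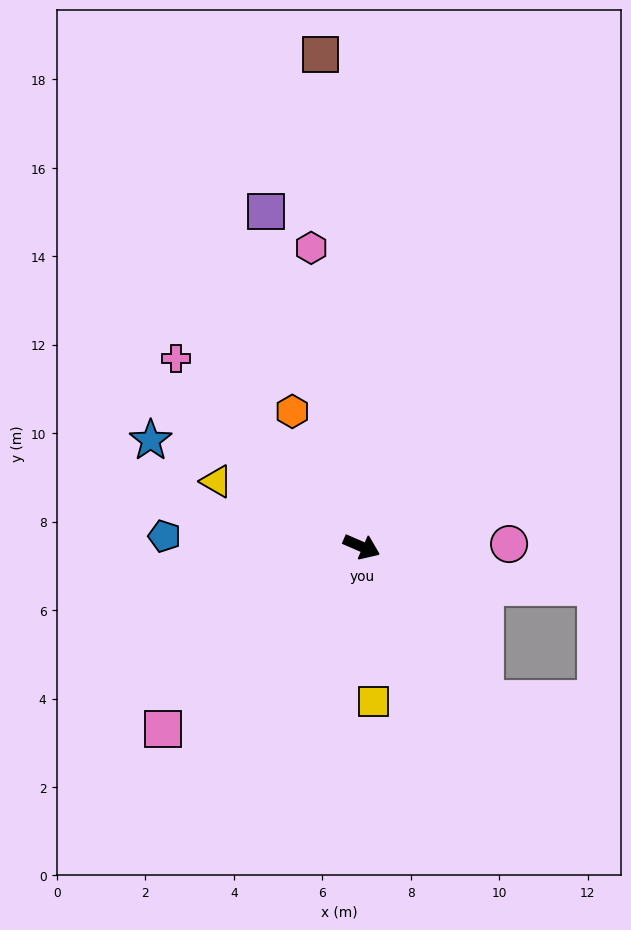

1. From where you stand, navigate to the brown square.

turn left 118°, forward 11.2 m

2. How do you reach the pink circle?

turn left 24°, forward 3.3 m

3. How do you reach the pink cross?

turn left 158°, forward 6.0 m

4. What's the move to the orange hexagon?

turn left 141°, forward 3.4 m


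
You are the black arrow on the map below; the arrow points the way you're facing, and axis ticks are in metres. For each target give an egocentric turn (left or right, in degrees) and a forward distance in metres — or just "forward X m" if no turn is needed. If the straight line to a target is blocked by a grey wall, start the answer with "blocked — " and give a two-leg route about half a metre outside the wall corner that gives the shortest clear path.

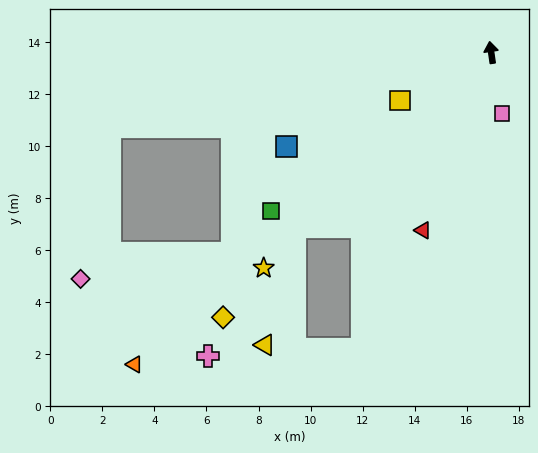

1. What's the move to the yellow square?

turn left 109°, forward 4.0 m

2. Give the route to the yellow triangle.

blocked — turn left 124°, forward 10.1 m, then turn left 33°, forward 4.7 m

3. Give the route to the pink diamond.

blocked — turn left 93°, forward 14.9 m, then turn left 68°, forward 5.9 m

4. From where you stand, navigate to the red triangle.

turn left 151°, forward 7.3 m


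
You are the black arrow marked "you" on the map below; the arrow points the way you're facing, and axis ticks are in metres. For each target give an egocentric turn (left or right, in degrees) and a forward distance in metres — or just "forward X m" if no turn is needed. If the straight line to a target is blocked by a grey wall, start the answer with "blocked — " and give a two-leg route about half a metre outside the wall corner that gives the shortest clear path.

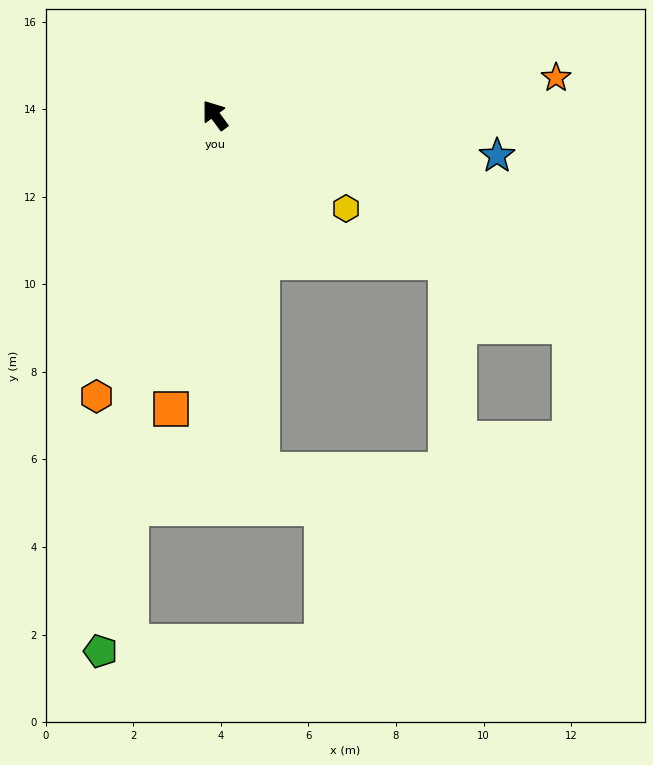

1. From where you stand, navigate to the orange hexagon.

turn left 121°, forward 7.0 m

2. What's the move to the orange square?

turn left 135°, forward 6.8 m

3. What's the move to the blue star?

turn right 135°, forward 6.5 m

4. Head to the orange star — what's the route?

turn right 120°, forward 7.8 m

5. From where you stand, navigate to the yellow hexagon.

turn right 162°, forward 3.7 m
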